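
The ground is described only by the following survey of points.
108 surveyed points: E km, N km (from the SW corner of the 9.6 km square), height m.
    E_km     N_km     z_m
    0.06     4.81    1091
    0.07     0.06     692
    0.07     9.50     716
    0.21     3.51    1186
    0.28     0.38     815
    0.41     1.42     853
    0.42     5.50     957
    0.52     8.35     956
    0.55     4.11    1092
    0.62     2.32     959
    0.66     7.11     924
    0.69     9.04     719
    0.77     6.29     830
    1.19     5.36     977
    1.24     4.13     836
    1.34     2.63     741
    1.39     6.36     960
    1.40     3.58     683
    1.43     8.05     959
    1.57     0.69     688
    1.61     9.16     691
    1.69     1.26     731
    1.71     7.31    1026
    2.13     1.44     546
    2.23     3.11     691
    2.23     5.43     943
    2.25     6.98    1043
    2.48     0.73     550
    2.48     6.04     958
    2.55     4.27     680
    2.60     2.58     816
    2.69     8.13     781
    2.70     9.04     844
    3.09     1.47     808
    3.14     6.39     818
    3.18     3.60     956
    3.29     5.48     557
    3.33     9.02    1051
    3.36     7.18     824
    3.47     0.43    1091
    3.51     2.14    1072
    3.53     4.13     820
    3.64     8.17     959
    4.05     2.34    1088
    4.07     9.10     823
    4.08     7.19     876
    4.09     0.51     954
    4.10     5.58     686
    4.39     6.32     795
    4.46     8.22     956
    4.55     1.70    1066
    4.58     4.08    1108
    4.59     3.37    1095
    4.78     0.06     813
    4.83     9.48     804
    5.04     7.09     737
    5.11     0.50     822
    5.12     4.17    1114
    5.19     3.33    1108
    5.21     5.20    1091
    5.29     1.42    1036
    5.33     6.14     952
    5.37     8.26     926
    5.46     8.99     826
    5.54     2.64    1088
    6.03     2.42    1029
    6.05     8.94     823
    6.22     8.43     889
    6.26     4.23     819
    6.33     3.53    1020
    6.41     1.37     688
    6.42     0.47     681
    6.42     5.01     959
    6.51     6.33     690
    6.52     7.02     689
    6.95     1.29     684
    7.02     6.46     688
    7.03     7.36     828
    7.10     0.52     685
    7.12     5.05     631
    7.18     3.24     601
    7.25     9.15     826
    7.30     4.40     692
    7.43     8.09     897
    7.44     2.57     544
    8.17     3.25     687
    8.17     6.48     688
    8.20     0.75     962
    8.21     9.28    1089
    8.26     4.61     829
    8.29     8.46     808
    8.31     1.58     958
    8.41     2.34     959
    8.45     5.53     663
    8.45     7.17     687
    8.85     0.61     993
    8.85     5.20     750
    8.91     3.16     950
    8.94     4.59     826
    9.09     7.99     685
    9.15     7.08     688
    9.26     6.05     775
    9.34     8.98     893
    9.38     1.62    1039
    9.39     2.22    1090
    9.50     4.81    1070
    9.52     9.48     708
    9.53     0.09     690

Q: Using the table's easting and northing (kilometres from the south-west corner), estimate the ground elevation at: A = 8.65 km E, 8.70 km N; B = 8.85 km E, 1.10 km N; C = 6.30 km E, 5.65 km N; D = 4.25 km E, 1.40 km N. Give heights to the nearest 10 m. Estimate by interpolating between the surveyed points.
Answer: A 960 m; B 990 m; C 840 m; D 1080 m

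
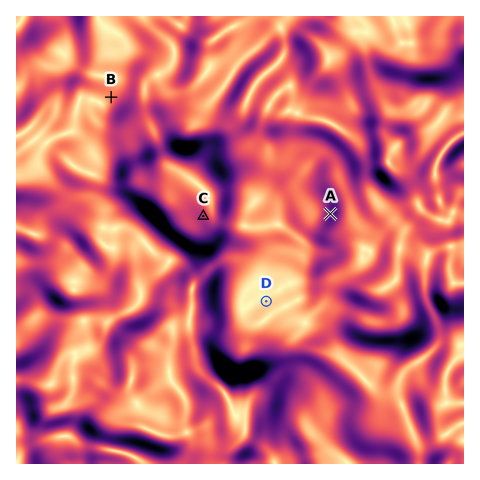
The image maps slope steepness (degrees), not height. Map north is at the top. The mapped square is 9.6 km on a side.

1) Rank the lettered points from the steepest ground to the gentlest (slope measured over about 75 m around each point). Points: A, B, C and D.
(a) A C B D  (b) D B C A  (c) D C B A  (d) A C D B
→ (a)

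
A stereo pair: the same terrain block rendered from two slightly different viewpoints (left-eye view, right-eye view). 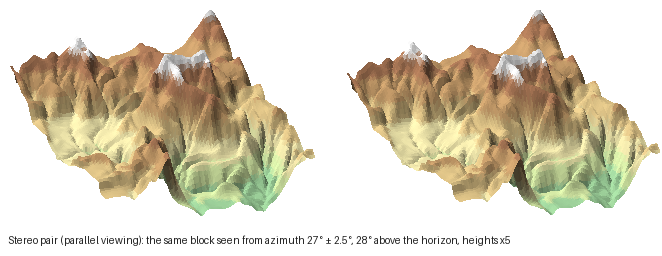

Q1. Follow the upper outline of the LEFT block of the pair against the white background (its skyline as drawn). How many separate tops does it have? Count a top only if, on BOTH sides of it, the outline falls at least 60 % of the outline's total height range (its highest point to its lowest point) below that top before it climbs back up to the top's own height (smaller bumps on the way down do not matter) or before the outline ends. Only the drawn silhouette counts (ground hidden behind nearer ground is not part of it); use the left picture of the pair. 0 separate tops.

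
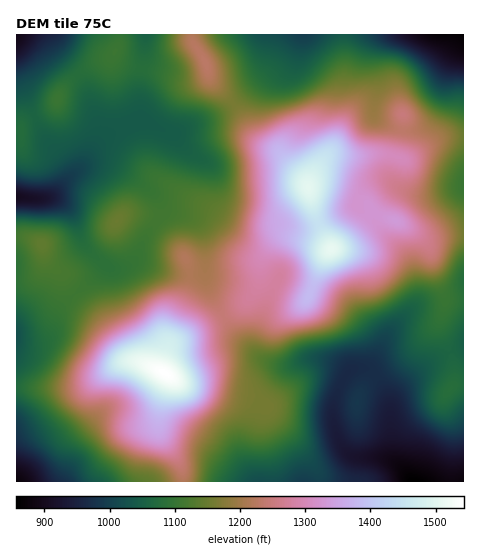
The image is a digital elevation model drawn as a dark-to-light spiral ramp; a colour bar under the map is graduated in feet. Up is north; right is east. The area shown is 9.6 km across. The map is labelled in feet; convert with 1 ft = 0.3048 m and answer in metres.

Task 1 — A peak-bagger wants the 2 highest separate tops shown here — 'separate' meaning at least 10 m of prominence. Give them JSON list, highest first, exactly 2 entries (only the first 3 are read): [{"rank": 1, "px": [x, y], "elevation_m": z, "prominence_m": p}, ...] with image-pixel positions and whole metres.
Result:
[{"rank": 1, "px": [165, 373], "elevation_m": 470, "prominence_m": 209}, {"rank": 2, "px": [332, 249], "elevation_m": 461, "prominence_m": 81}]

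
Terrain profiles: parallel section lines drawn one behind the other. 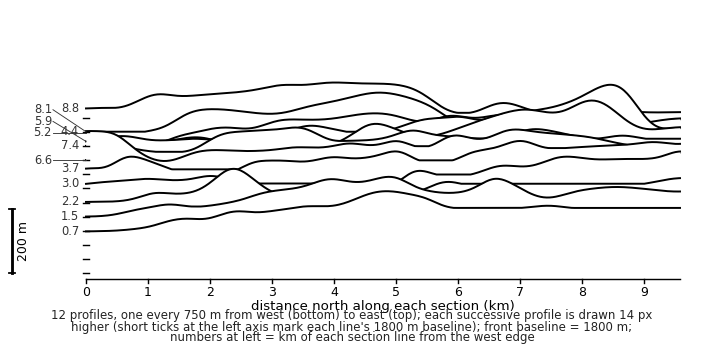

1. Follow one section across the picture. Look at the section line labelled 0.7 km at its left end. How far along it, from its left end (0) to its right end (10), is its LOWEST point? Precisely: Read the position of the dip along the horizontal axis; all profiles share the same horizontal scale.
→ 0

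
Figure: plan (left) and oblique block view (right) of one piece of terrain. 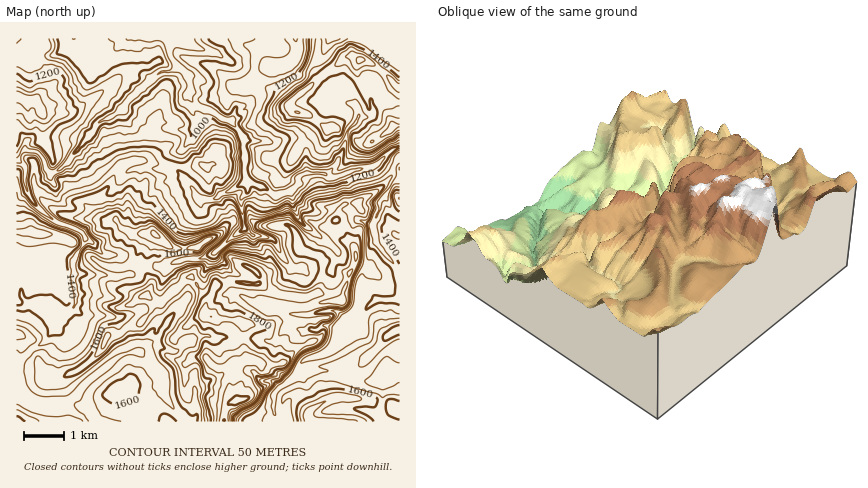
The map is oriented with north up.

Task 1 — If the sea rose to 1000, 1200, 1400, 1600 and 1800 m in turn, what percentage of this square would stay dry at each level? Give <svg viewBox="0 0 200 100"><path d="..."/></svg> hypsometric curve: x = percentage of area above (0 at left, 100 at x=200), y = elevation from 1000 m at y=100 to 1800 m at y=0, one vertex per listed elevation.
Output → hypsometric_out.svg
<svg viewBox="0 0 200 100"><path d="M187 100l-36-25-39-25-70-25-33-25"/></svg>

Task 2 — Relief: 870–2020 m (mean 1400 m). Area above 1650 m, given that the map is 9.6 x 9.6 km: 14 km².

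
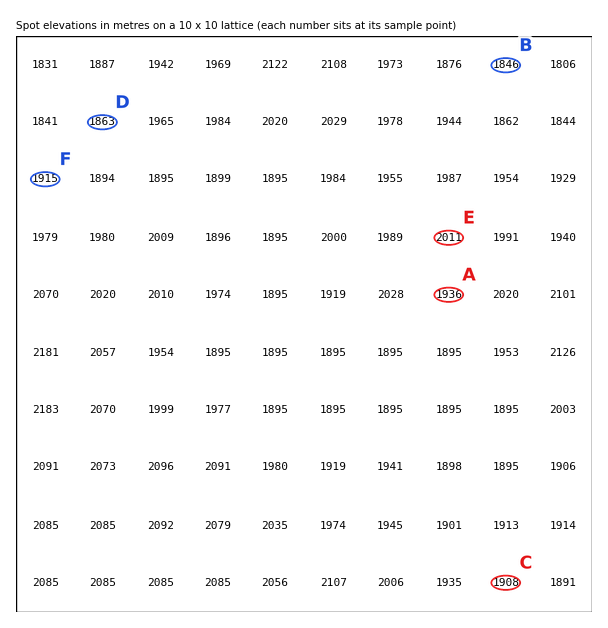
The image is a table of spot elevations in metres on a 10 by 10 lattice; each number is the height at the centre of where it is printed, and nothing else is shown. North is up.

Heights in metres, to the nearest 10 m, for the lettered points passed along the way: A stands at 1940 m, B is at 1850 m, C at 1910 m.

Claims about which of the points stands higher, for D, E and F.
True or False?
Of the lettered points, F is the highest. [False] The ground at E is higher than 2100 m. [False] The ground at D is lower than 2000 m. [True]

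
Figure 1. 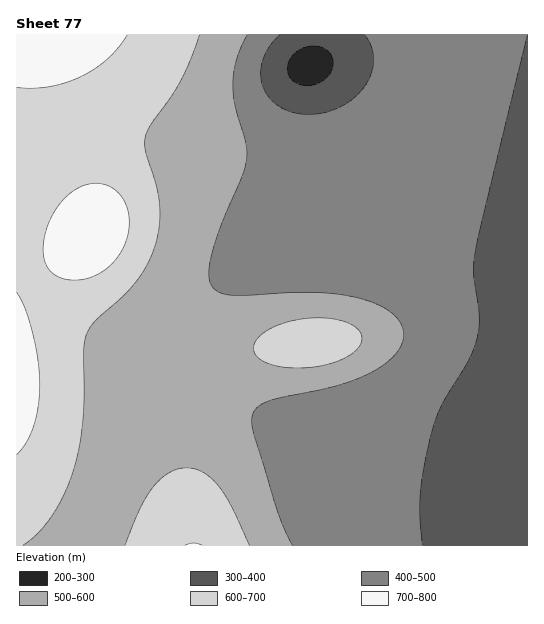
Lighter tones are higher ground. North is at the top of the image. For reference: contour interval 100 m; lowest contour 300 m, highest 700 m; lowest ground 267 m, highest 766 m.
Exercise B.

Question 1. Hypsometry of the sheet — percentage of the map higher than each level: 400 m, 86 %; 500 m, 50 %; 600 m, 24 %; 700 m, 5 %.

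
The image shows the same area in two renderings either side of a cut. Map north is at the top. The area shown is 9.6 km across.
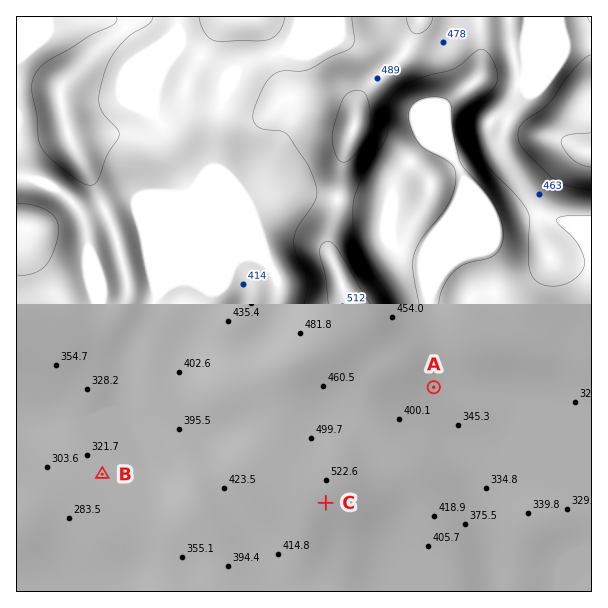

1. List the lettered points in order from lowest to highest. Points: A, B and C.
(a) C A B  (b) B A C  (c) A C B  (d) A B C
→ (b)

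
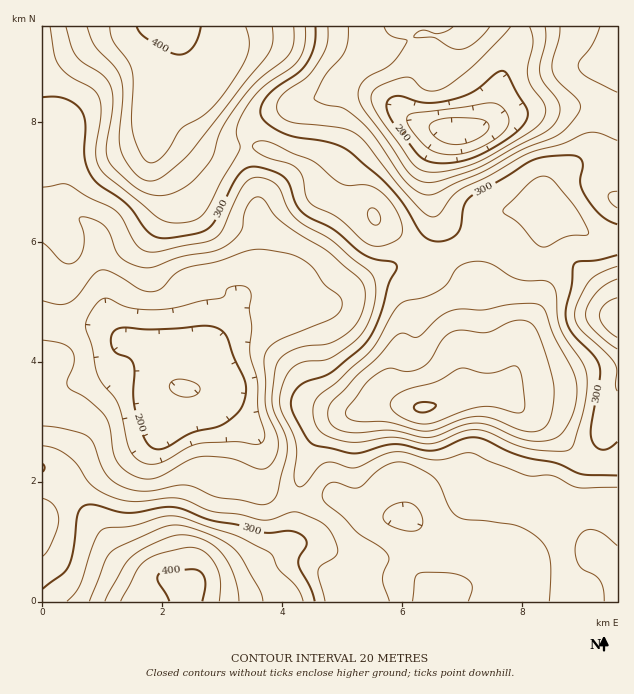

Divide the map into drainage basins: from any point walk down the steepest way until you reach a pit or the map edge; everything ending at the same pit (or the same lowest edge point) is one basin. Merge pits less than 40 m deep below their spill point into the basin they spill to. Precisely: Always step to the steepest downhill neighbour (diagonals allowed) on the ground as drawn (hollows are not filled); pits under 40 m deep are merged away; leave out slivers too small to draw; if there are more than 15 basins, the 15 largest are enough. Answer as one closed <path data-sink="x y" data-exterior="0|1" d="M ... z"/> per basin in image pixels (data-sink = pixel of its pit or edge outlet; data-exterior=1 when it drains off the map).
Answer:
<path data-sink="185 388" data-exterior="0" d="M182 26l-42 0-9 4-31 8-36 20-22 8 0 535 575 1 1-137-25-1-10-4-33-35-24-12-23-19-31 0-14 3 6-12 0-24 10-27 3-28 0-8-5-10-9-10-39-21-23-19-19-12-12-14-21-4-26-11-5-5-8-20-12-11-41-15-43 0-14-8-8-8-6-12 0-36-8-18 0-18z"/><path data-sink="455 130" data-exterior="0" d="M617 26l-433 0-6 20 0 18 8 18 0 36 6 12 17 14 11 4 37-2 41 15 12 11 8 20 5 5 26 11 21 4 12 14 13 7 29 24 39 21 9 10 5 10 0 8-3 28-10 27 0 24-5 11 38-2 5-2 10-13 6-19 2-21 16-27 4-14 3-24 0-33 6-22 10-1 12 4 25 17 22 1z"/><path data-sink="617 321" data-exterior="1" d="M559 218l-9 0-2 4-5 19 0 33-3 24-4 14-16 27-2 21-6 19-5 8-9 6 10 3 18 17 24 12 33 35 10 4 24 0 1-223-22-2-25-17z"/>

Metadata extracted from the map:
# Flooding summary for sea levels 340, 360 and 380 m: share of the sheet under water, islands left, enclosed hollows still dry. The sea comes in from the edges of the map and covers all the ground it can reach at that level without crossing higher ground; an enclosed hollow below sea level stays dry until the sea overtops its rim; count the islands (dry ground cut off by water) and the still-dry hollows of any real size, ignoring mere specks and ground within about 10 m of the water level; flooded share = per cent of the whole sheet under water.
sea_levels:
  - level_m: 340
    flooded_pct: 83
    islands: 1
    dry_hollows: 0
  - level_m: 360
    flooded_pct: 88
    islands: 1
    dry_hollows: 0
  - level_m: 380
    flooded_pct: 94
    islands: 1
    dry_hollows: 0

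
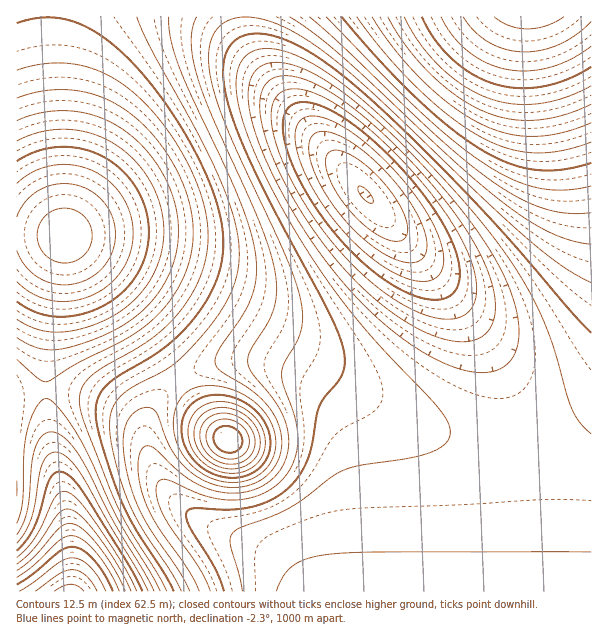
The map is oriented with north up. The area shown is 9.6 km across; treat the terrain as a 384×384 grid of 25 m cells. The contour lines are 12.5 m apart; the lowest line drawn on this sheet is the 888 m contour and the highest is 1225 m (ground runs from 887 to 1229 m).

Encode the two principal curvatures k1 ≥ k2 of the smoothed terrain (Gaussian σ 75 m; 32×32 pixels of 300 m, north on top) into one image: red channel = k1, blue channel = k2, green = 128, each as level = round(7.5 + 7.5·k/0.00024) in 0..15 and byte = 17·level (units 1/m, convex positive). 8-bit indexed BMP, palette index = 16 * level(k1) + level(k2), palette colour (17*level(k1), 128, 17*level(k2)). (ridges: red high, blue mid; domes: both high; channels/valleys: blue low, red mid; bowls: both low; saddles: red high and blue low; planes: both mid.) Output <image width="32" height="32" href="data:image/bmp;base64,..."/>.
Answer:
<image width="32" height="32" href="data:image/bmp;base64,Qk02CAAAAAAAADYEAAAoAAAAIAAAACAAAAABAAgAAAAAAAAEAAATCwAAEwsAAAABAAAAAAAAAIAAABGAAAAigAAAM4AAAESAAABVgAAAZoAAAHeAAACIgAAAmYAAAKqAAAC7gAAAzIAAAN2AAADugAAA/4AAAACAEQARgBEAIoARADOAEQBEgBEAVYARAGaAEQB3gBEAiIARAJmAEQCqgBEAu4ARAMyAEQDdgBEA7oARAP+AEQAAgCIAEYAiACKAIgAzgCIARIAiAFWAIgBmgCIAd4AiAIiAIgCZgCIAqoAiALuAIgDMgCIA3YAiAO6AIgD/gCIAAIAzABGAMwAigDMAM4AzAESAMwBVgDMAZoAzAHeAMwCIgDMAmYAzAKqAMwC7gDMAzIAzAN2AMwDugDMA/4AzAACARAARgEQAIoBEADOARABEgEQAVYBEAGaARAB3gEQAiIBEAJmARACqgEQAu4BEAMyARADdgEQA7oBEAP+ARAAAgFUAEYBVACKAVQAzgFUARIBVAFWAVQBmgFUAd4BVAIiAVQCZgFUAqoBVALuAVQDMgFUA3YBVAO6AVQD/gFUAAIBmABGAZgAigGYAM4BmAESAZgBVgGYAZoBmAHeAZgCIgGYAmYBmAKqAZgC7gGYAzIBmAN2AZgDugGYA/4BmAACAdwARgHcAIoB3ADOAdwBEgHcAVYB3AGaAdwB3gHcAiIB3AJmAdwCqgHcAu4B3AMyAdwDdgHcA7oB3AP+AdwAAgIgAEYCIACKAiAAzgIgARICIAFWAiABmgIgAd4CIAIiAiACZgIgAqoCIALuAiADMgIgA3YCIAO6AiAD/gIgAAICZABGAmQAigJkAM4CZAESAmQBVgJkAZoCZAHeAmQCIgJkAmYCZAKqAmQC7gJkAzICZAN2AmQDugJkA/4CZAACAqgARgKoAIoCqADOAqgBEgKoAVYCqAGaAqgB3gKoAiICqAJmAqgCqgKoAu4CqAMyAqgDdgKoA7oCqAP+AqgAAgLsAEYC7ACKAuwAzgLsARIC7AFWAuwBmgLsAd4C7AIiAuwCZgLsAqoC7ALuAuwDMgLsA3YC7AO6AuwD/gLsAAIDMABGAzAAigMwAM4DMAESAzABVgMwAZoDMAHeAzACIgMwAmYDMAKqAzAC7gMwAzIDMAN2AzADugMwA/4DMAACA3QARgN0AIoDdADOA3QBEgN0AVYDdAGaA3QB3gN0AiIDdAJmA3QCqgN0Au4DdAMyA3QDdgN0A7oDdAP+A3QAAgO4AEYDuACKA7gAzgO4ARIDuAFWA7gBmgO4Ad4DuAIiA7gCZgO4AqoDuALuA7gDMgO4A3YDuAO6A7gD/gO4AAID/ABGA/wAigP8AM4D/AESA/wBVgP8AZoD/AHeA/wCIgP8AmYD/AKqA/wC7gP8AzID/AN2A/wDugP8A/4D/ALbHydrauaiWlZWVhYaGh4eHh4d3d3eHh4eHh4eHh4eHpbfY6dmph4WEhIWFhoaHd3d3d3d3h4eHh4eHh4eHh4eEtuf42Jd1dHSEhYV2dnd3d3d3d3eHh4eHh4eHh4eHh4S19vfHhnRzc3N0hHV1dnd3d3d3h4eHh4eHh4eHh4eHhcX29raFc3JycoKCkoOEhYaHh4eHh4eHh4eHh4eHh4eW1vfnpnVzcnGAoLGxspOEhoeHh4eHh4eHh4eHh4eHh6fn99eWhHJxgKDD5vbkwpOFhoeHh4eHh4eHh4eHh4eHt+fnx5WEcoGQw/n//vjTooSGh4eHh4eHh4eHh4eHh4e319e2lYRzgqHl/P//+dOihIaHh4eHh4eHh4eHh4eHh7bGtqWFdHSDouT4/fzmspKFhoeHh4eHh4eHh4eHh4eHprallYV1dYSSwtPUw7KSg4aHh4eHh4eHh4eHh4eHh4emppWVhXZ2hZOioaGRkoOFd4eHh4eXl4eHh4eHh4eHh5aWloaGd3eGhYSDg4SEdneHh4eXl5eXh4eHh4eHh4eHl5aWhoeHh4eGhoaGdnd3h4eXl5eXl5eHhoaGhoeHh4eXl5eHh4eHh4eHh4eHh4eHl5eXl5eXh4aGhoaGh4eHh5eXmJiIiIiHh4eHh4eHh5eXl6eXl4eGhYWFhoaHh4eHmJiYmJiYmIeHh4eHh4eXl6enp5eHhoWFhYWGhoeHh4eYmZmZmJiYmIeHh4eHl5enp6eXh4Z1dHSEhYaGl5eHh5mZmZmZmJiYh4eHh5eXp6enl4d2dXRzc4SFhpeXl5eHmZmZmZmYmJiIh4eXl5enp5eHdnRzcnN0hYaWl5eXh4eZmZmZmZiYmIiIiJeXp6eXh3Z0c3Jyc3SGlpeXl5eHh5iZmZmYmJiYiIiYmJiXl4d2dXNycnJ0hYaXp5eXl4eHmJiYmJiYmIiIiJiYmJeHd3VzcnFydHWGl6enl5eXh4eYmJiYmJiIiIiImJiXh3d1c3JxcnN1hpenp6eXl4eHh4eImIiIiIiIiIiYl4eHdXRycXJzdXeXp6enl5eXh4eHh4eHh4eHh4eImJeXh4V0c3Jyc3V2h5eoqJiYl4eHh4eHh4eHh4eHh5eXl4eGhHNycnN0doeXqKiomJiYiIeHh4eHh4eHh4eHl5eHhoWEc3NzdIaHl6ioqJiYmIiIiIiHh4eHh4eHh4eXh4aFhYSDhISGh5enqKiYmJiIiIiIiIiHh4eHh4eHh4eGhoWEhISFhpaXp6iYmJiIiIiIiIiIiIeHh4eHh4eHh4aGhYWFhYaWl5enmJiYmIiIiIiIiIiIh4eHh4eHh4eGhoaFhYWGlpeXl5eYmJiIiIiImJiIiIg="/>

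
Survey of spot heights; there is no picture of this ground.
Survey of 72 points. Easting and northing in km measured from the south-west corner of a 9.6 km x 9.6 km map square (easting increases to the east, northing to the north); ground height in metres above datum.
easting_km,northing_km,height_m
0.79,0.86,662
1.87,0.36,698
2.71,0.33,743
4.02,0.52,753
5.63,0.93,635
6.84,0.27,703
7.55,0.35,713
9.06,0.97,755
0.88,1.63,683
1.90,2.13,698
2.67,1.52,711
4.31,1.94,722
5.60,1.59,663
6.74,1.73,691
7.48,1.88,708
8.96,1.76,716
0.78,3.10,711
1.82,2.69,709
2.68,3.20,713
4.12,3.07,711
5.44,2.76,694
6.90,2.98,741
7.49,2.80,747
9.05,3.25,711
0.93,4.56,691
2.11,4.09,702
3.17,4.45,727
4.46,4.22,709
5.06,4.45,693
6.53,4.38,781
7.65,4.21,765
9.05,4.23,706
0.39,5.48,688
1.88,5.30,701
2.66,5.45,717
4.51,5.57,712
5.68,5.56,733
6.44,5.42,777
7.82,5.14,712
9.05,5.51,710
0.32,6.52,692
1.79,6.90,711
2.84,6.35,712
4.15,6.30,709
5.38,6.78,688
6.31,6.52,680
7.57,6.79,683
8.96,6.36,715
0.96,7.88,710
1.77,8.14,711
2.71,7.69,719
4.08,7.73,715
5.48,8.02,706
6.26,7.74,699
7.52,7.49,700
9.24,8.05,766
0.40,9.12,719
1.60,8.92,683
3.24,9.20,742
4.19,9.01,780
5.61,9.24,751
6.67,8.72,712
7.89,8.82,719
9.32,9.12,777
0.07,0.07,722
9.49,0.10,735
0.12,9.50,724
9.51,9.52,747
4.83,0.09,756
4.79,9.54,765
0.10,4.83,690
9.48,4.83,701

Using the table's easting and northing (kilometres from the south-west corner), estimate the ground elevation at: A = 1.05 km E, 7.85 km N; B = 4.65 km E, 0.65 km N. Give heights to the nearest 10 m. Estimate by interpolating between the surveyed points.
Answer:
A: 710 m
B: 740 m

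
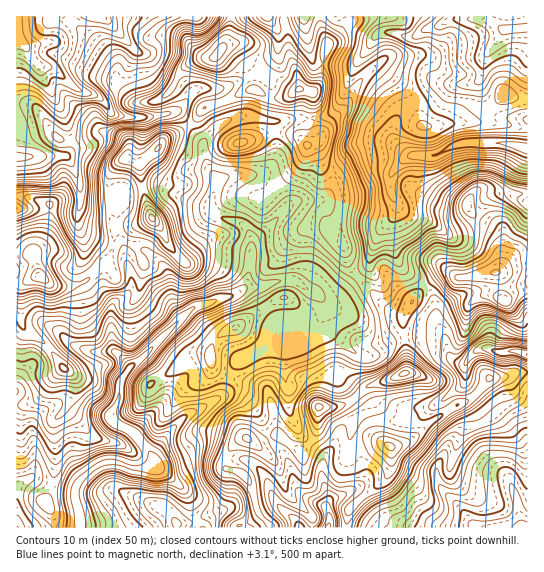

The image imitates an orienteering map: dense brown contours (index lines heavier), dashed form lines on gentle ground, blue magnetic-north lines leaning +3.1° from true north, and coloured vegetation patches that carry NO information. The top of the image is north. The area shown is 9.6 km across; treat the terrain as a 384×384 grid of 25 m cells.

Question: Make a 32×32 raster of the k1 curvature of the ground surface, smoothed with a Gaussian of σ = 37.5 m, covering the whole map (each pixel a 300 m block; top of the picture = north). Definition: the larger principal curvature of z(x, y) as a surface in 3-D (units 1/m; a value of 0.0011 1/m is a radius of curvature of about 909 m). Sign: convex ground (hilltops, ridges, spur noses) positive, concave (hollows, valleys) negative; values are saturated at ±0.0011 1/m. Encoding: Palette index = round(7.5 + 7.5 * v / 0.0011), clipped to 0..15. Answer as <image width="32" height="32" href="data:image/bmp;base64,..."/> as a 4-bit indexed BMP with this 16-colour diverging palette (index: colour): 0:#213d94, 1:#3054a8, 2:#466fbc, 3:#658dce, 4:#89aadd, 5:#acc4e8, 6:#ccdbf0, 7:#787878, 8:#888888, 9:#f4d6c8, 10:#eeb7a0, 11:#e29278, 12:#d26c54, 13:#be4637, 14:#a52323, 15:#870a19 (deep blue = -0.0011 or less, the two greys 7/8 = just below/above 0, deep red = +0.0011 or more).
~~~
<image width="32" height="32" href="data:image/bmp;base64,Qk12AgAAAAAAAHYAAAAoAAAAIAAAACAAAAABAAQAAAAAAAACAAATCwAAEwsAABAAAAAAAAAAlD0hAKhUMAC8b0YAzo1lAN2qiQDoxKwA8NvMAHh4eACIiIgAyNb0AKC37gB4kuIAVGzSADdGvgAjI6UAGQqHAHjIeYiKu67OyPn4eIiIeIiax5qJy5imy42o34iJuKmYmce83at5qfi5yZnci4uIiYfHipd2utzIybmpjpicd3mYuqeteKnKjJuomI2YjXd6mKjP+aq4jNqpyYi83XqXmZm51pnLmpuop9iIiIznqpipmrevnJiKmrr/6IiIv7iYiZmujsiqiIyX2I6pianbiJnOvYz7iambqqmb3//rnu2W+pzJnZm3eHiKp2f4iqycrriarorZuIh3eIqYuI6oy7l5qZvImrynd4iIiaeK6J23mam7q4mayoiId5m4evjquMqanYi5eIrLiHi4qou93M7Kytqou7uKiIiLmomv2pibiZqaqfyZiqh3uqmb6pqpqst6mH+piHmZirqJqrh5marHipq/Z6qJmZnId3mYibmKxoyJ+4eImoiIyIh4mrm57/qNediXiZmXh7qIiZzYmairfnuIqoiIiIi5mKmZ7tx3qa7NqYiIiImKuIipmaqHh5iJ+/yYvbl5rIiJeImYl5raqv3Pt5vKq52XiKvKqqt7qKyYibx4iHiat4iZmrqprIzJ3/uN7IvJyrp3iYmZmam5nKh/h4nKnvyMiJiIiamni6qpi9m6mZ59e7iHmZmnmaiIuHbO2YmMnoi8upeHmIl4ipq5++zcqo7IioqZmYiKqqiJmsSeh9mqq6u5eYiI"/>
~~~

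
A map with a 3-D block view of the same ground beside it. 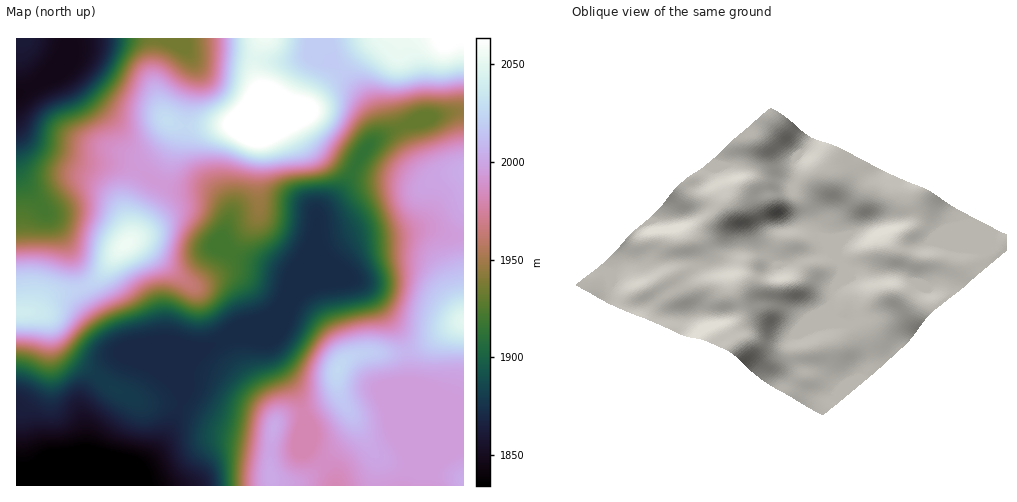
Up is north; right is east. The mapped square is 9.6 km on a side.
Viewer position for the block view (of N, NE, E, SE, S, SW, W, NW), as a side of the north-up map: SW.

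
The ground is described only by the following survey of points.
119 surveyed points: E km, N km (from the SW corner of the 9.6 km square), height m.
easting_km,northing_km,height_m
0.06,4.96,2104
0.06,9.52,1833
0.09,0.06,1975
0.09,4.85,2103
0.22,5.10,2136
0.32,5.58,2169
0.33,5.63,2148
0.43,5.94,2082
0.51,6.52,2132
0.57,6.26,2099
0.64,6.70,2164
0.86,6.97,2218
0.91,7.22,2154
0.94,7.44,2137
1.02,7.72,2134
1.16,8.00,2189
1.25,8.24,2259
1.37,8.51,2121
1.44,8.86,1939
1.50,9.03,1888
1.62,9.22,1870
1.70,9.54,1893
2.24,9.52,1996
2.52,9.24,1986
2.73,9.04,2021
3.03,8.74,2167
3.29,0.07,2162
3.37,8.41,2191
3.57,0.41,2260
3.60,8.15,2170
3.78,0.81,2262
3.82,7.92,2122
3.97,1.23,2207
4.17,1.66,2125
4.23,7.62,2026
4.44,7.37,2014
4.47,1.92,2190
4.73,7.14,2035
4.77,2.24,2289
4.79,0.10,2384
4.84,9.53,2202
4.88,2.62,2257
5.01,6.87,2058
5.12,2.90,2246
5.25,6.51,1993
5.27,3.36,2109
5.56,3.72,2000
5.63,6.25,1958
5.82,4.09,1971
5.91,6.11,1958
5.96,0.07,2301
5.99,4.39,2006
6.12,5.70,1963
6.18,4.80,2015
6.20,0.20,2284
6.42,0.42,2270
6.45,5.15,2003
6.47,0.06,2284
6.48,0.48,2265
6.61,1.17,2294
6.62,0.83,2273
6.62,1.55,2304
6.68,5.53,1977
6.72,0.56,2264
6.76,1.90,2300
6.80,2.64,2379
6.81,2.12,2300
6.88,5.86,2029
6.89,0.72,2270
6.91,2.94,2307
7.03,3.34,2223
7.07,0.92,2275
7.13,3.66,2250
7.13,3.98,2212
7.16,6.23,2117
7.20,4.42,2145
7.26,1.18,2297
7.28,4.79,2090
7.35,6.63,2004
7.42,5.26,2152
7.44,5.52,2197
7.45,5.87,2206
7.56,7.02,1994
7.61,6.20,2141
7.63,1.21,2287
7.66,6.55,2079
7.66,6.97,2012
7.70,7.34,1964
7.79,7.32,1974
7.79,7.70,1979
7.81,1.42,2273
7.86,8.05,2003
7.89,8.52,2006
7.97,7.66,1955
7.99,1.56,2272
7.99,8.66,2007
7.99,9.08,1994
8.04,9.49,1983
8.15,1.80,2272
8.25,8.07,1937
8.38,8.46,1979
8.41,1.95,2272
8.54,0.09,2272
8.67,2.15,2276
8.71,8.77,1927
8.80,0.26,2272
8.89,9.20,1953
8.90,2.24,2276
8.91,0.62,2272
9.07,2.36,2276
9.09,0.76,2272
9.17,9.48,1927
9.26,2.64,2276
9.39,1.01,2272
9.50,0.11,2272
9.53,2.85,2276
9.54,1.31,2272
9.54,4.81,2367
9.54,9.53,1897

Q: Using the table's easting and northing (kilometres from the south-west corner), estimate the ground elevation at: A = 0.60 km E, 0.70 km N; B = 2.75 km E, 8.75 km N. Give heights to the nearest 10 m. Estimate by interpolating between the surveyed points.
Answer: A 1990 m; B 2060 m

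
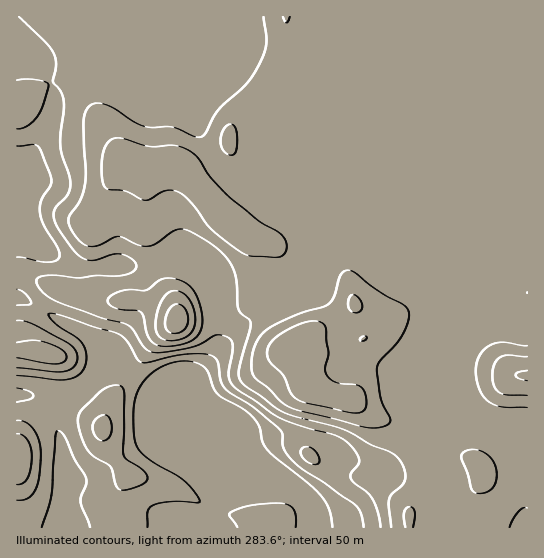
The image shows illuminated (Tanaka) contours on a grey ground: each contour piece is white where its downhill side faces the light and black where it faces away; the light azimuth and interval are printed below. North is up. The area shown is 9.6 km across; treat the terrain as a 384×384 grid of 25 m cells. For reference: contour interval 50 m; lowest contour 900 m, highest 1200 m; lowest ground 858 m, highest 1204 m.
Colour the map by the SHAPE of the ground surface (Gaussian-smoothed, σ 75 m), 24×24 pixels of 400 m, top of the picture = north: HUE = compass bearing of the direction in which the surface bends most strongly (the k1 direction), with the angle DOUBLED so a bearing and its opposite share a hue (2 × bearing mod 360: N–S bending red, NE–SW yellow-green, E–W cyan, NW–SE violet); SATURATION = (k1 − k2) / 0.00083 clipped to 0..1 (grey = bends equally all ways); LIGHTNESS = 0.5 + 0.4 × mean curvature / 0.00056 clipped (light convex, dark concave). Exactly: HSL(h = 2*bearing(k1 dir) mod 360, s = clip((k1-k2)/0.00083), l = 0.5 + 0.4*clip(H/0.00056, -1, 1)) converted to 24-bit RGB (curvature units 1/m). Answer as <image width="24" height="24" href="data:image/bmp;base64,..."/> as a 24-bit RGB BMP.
<image width="24" height="24" href="data:image/bmp;base64,Qk32BgAAAAAAADYAAAAoAAAAGAAAABgAAAABABgAAAAAAMAGAAATCwAAEwsAAAAAAAAAAAAAmb87V5aEU0yFa3iLs8J3jppmb1t7f3ZpfoluapOrXHzCja3O0K/HbCGwMS2GrLVWTDtpYbxi5OKdPk2Vtod4gFtbiZlcWlOIhetRLZKpR1qcZGeayXtir15ET5l/XLu3ZM7Mgj2kbpc6epYuq3MpiwBFnZs2pY9LNMCsSuSx1n1ik1WMmFmWwGaAarV8QFulzvWvG0aSYT6AfmNBasBQq9njb6PzkCrgkjhVgnZ4gIB/g29zcwco1k8MWP/KWJTYWMtzZVo6s4s+rJljUWB2vcJ/h8utUTiR9e7TLhKbWxiHz4BdQP4zENktbhYth15XgH9+gX56g2x2phiRP1f0z/zuiS3CZh8qv4kjTZdoUsSKhpy7WXDTk9u/xTGPhliK9ZN5jgygNhmUwdu22+m3EyqFc2aDgH9/fn6AbXydcEKVlh03oZcAbFIAWCgBbpcgSeFMWdC/VsSdTY1Vg41CmXMvjkI1iX5My0odpTaWIazRe8WV+L2UGxCKa3GDgH9/gXx/jSAjQAEEoE4j2XSfhanef7n0otn0jO/WNJ/SqUuQjlF3i3lbjy5Mu1sjhok/amEHg3sIOosADZU065V0/gpxK3tmfoB+dTuI6wDcsI3pbuHqdNbZo9rcY7vZepbAy5mFSDNlgGVrdluTpXipWCq92ZjPqYTVVkLlfrvwsP/hAIisW4Q+/xVAqmgAIDMANkUICcWrt4nVzJOuarF7kbpViY1TeYM4x4wdekRjWYRjVYKDeXCVNlO0k8zRoL3xiqv7yvH/6or4iACSaScsnCRv/4S15qlxAPSwALKnGpR61anBypnSuJ2MW3Cbolm5woKjZ5mkVISTYIyMXZyEObSuTtlXco0+k8JzkzwCMwcAlREOY5hHCsO0Z2Pw9dbZU57/GQDBKLVwANAtWIjL56TkzE/mm09mga5nwY68SEmseJOYYJiQYoRXipQ2g2QpfRgAuQAdasPudKX3nqLzYJ71Arfc9P/M0gDsJRCB0Z99RJ1RMH4aTJAQmxxr5Y6Gcc7KbWqmm1y6lH2hfWKKh15pj0hMtm9eJor7uOv9aV/kQ522ObJatzt5LcyJ2fc/oQBYRi582M5XmW5RjppQSZxnIlNyxfSboEmOjVVIenxYlGpZlVaVe124icfcWKTegs0lalIgjRAAv7UAUGoZbWYZdMoBfm8khk5PaRlAs9pGnXRkdMJ8RHujNaGXtOUriDFbqINyZmqOgH17c4R/S6ZOno49hGJFg31zfBJ0v1pb1N/BKDTeenvEjbuFOzWIjR9oZbutguOtc7HUmrfFbTWge4F+hYZraYZ9k6NkjGV8gH+AgIB/gIB/gIB/gIB/bF2JHgrynMbh2qaUTkGOe6xdtH1ybTqmTVe1jubBhdPJd0+cm1NCiFeDf3+Af4B/f4B/gIB+gH9/gIB/gIB/gIB/gIB/gIB/ZXaHJ6uZgkdG5XFYsUBhZ55ToZZeW018ZtGeaN6MhDNAl0o/W4GgfHiBf3+Af4B/f4B/f4B/f4B/f4B/gIB/gIB/gH9/gIB/fn2AXDZuXIZOppFZzouXfLe+gGS4bo7BaN2RiyVKpnpEZ8CkklSSf3+Af3+AgIB/f4B/f4B/f4B/f4B/f4B/gIB/gIB/gIB/e4JDTT6Ufp6VWaCfncqXhpe7WlnDl8LHqDjO3CKiaddzc0CHgXl+f3+Af3+AgIB/gIB/f4B/f4B/f4B/f4B/f4B/gIB/gIB/Qck/Goyal32KZ6d4cc9iZpl+YGWIrbBgYBx22IKIzZ1zS0eCf3+Af3+Af3+AgIB/gIB/gIB/f4B/f4B/f4B/f4B/f4B/gIB/y7DQGlabVpqRiLyJhLN0fk9QfXlGlms7Nm13Ur9a6F9xS1WNeIF6f3+Af3+AgIB/gIB/gIB/gIB/f4B/f4B/f4B/f4B/f4B/vnOBhzm1SKeJjLxVk1pFiFpfgH57gH9+c4N/NI1btVlx2WCNQ59deIGBf3+AgIB/gH9/gH99gIB8f4B/f4B/f4B/f4B/f4B/jHpdk1t2iY9tjpVlgXl4gH9/gIB/gIB/gIB/cYN6O4FxxWGK15F3SoCJf3+AgH+AgXiAlV9heJpkaY+Lf3+Af4B/f4B/f4B/f2Bain9dd6BrdouCf3+Af4B/gIB/gIB/gIB/f4B/W3SDQ1578LdzPX6bfX6Af3+AhF2OoYZxarRtZ1+Jf3+AgIB/f4B/f4B/b2CVhKKHc5x3b32Df3+Af4B/f4B/f4B/gIB/f3+AaFyHWEeO5emCO2Cod3iCf3+AY1OIs6R6hbZkWFyGf3+AgIB/gIB/f4B/"/>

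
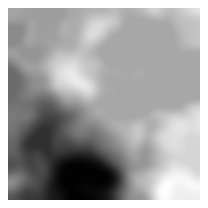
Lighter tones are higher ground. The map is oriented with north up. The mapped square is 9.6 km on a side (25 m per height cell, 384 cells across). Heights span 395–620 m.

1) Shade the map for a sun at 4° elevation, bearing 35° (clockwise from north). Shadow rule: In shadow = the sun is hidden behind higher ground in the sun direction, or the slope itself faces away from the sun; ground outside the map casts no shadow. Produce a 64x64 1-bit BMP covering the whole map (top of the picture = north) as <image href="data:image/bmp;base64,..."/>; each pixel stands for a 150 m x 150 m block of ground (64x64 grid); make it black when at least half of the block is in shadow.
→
<image width="64" height="64" href="data:image/bmp;base64,Qk0+AgAAAAAAAD4AAAAoAAAAQAAAAEAAAAABAAEAAAAAAAACAAATCwAAEwsAAAIAAAAAAAAA////AAAAAAAAAAAAAAeAAAAAAAAAB8AAgAAAAAAHgACAAAAAAAAAAAAAAAAfAAAAAAAAAP+AAAAAAAAB/4AAAAAAAAP/gAAAAAAAB/8AAAAAAAAP/wAAAAAAAD/+AAAAAAAAf/4AAAAAAAB//AAAAAAAAH/wAAAAAAAA/+AAAAAAAAD/4AAAAAAAAH/AAAAAAAAAHgAAAAAAAAcAAAAAAAAABgAAAAAAAAAEAAAAAAAAAAAAAAAAAAAAAAAAAAAAAAAAAAAAAAAAAAAAAAAAAAAAAAAAAAAAAAAAAAAAAAAAA/AAAAAAAAAH/AAAAAAAAA//AAAAAAAAH/+AAAAAAAAf/8AAAAAAAB/3wAAAAAAAH/fgAAAAAAAf58AAAAAAAA/nwAAAAAAAD8eAAAAAAAAHggAAAAAAAAMAAAAAAAAAAAAAAAAAAAAAAAAAAAAAHAQAAAAAAAA8AAAAAAAAAHgAAAAAAAAA8AAAAAAAAADgAAAAAAAAAMAAAAAAAAAAAAAAAAAAAAAAAAAAAAAAAAAAAAAAAAAAAAAAAAAAAAAAAAAAAAAAAAAAAAAAAAAAAAAAAAAAAAAAAAAAAAAAAAAAAAAAAAAAAAAAAAAAAAAAAAAAAAAAAAAAAAAAAAAAAAAAAAAAAAAAAAAAAAAAAAAAAAAAAAAAAAAAAAAAAAAAAAAAAAAAAA=="/>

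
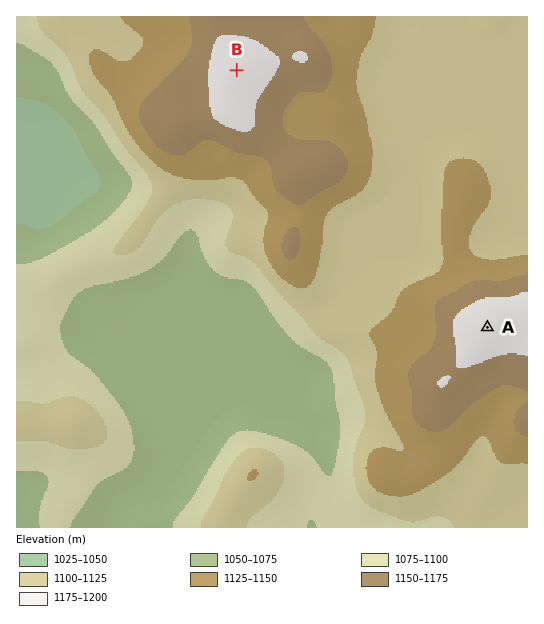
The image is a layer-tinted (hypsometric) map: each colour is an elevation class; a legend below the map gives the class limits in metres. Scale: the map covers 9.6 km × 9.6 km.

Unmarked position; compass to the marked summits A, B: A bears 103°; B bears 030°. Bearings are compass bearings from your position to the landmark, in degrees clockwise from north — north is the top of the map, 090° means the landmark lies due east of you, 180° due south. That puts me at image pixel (135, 246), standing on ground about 1100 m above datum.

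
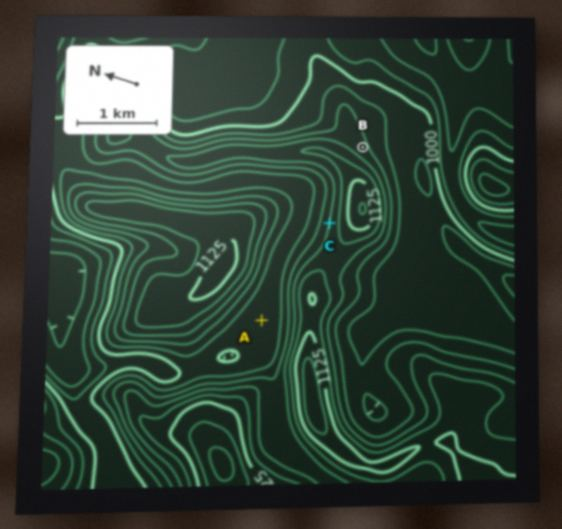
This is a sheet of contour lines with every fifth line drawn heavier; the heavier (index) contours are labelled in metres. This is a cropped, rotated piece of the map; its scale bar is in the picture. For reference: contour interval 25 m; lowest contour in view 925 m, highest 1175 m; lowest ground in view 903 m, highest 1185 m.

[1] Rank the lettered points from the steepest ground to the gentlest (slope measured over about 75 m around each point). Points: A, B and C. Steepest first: C B A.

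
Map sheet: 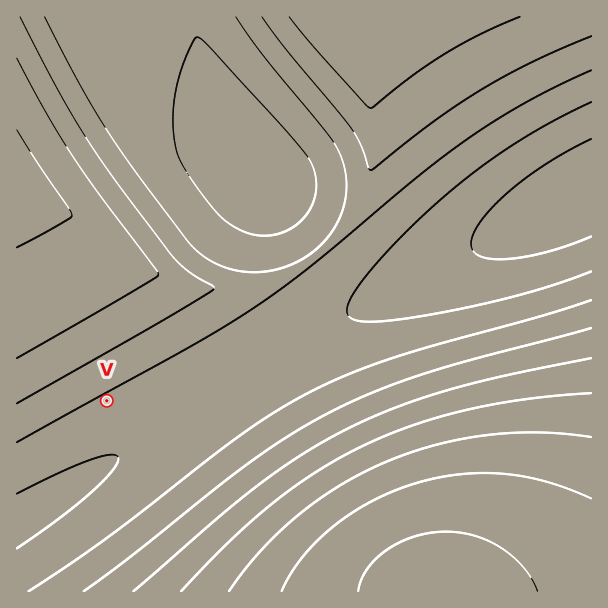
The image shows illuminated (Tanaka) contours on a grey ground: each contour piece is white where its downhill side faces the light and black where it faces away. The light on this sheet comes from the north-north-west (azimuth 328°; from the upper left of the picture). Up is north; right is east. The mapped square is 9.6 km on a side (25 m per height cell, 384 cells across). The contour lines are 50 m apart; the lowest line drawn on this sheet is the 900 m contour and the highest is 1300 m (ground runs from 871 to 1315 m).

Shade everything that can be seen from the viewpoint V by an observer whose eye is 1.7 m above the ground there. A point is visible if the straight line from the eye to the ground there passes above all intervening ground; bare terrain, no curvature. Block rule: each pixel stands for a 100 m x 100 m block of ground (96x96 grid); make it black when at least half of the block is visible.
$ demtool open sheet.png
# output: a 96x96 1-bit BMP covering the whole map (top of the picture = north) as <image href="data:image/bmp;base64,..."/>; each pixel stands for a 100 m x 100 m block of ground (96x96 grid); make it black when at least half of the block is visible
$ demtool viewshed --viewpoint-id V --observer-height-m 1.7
<image width="96" height="96" href="data:image/bmp;base64,Qk2+BAAAAAAAAD4AAAAoAAAAYAAAAGAAAAABAAEAAAAAAIAEAAATCwAAEwsAAAIAAAAAAAAA////AAAAAAD//////8AAAAAAAAD///////AAAAAAAAD///////wAAAAAAAD///////8AAAAAAAD///////+AAAAAAAD////////gAAAAAAD////////wAAAAAAD////////8AAAAAAD////////+AAAAAAD/////////AAAAAAD/////////gAAAAAD/////////4AAAAAD/////////8AAAAAD/////////+AAAAAD//////////AAAAAD//////////gAAAAD//////////wAAAAD//////////4AAAAD//////////8AAAAD//////////+AAAAD///////////AAAAD///////////AAAAD///////////gAAAD///////////wAAAD///////////4AAAD///////////8AAAD///////////+AAAD////////////AAAD////////////gAAD////////////wAAD////////////4AAD////////////8AAD////////////+AAD/////////////AAA/////////////wAAP////////////4AAD////////////+AAA/////////////gAAf////////////4AAH/////////////gAB//wH/////////8AAf/wAH////////8AAD/wAAH///////8AAA/wAAAH//////8AAAHgAAAAH/////8AAAAAAAAAAH////8AAAAAAAAAAAf///8AAAAAAAAAAAD///8AAAAAAAAAAAAf//8AAAAAAAAAAAAD//8AAAAAAAAAAAAAf/8AAAAAAAAAAAAAH/8AAAAAAAAAAAAAA/8AAAAAAAAAAAAAAP8AAAAAAAAAAAAAAD8AAAAAAAAAAAAAAA8AAAAAAAAAAAAAAAMAAAAAAAAAAAAAAAAAAAAAAAAAAAAAAAAAAAAAAAAAAAAAAAAAAAAAAAAAAAAAAAAAAAAAAAAAAAAAAAAAAAAAAAAAAAAAAAAAAAAAAAAAAAAAAAAAAAAAAAAAAAAAAAAAAAAAAAAAAAAAAAAAAAAAAAAAAAAAAAAAAAAAAAAAAAAAAAAAAAAAAAAAAAAAAAAAAAAAAAAAAAAAAAAAAAAAAAAAAAAAAAAAAAAAAAAAAAAAAAAAAAAAAAAAAAAAAAAAAAAAAAAAAAAAAAAAAAAAAAAAAAAAAAAAAAAAAAAAAAAAAAAAAAAAAAAAAAAAAAAAAAAAAAAAAAAAAAAAAAAAAAAAAAAAAAAAAAAAAAAAAAAAAAAAAAAAAAAAAAAAAAAAAAAAAAAAAAAAAAAAAAAAAAAAAAAAAAAAAAAAAAAAAAAAAAAAAAAAAAAAAAAAAAAAAAAAAAAAAAAAAAAAAAAAAAAAAAAAAAAAAAAAAAAAAAAAAAAAAAAAAAAAAAAAAAAAAAAAAAAAAAAAAAAAAAAAAAAAAAAAAAAAAAAAAAAAAAAAAAAAAAAAAAAAAAAAAAAAAAAAAAAAAAAAAAAAAAAAAAAAAAAAAAAAAAAAAAAAAAAAAAA="/>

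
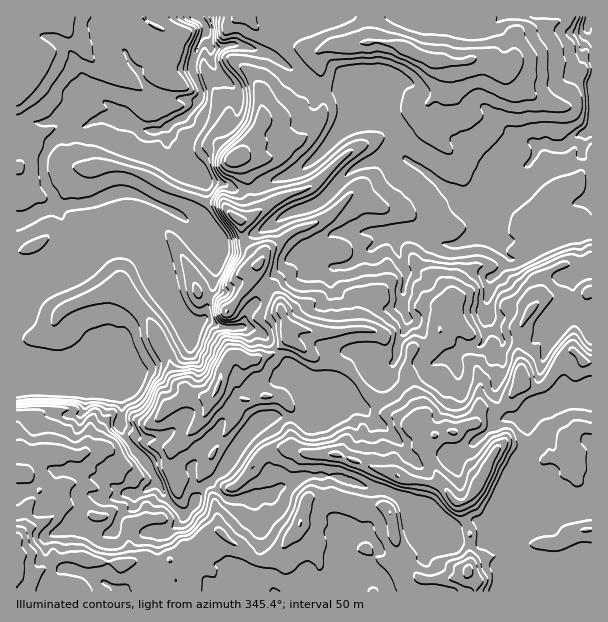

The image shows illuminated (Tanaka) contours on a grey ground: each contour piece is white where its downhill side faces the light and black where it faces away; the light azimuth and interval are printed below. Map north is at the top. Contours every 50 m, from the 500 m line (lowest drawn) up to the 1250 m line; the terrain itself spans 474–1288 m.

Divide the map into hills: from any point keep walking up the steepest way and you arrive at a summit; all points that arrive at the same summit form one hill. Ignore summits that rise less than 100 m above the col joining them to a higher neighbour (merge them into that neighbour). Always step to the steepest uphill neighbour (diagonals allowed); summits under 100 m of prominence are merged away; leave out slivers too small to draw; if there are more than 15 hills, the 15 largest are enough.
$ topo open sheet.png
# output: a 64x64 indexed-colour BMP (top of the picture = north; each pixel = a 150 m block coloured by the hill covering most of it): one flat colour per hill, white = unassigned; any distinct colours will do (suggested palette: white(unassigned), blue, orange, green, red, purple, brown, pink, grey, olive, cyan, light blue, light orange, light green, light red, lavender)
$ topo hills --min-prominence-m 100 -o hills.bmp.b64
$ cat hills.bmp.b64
<image width="64" height="64" href="data:image/bmp;base64,Qk12CAAAAAAAAHYAAAAoAAAAQAAAAEAAAAABAAQAAAAAAAAIAAATCwAAEwsAABAAAAAAAAAA////ALR3HwAOf/8ALKAsACgn1gC9Z5QAS1aMAMJ34wB/f38AIr28AM++FwDox64AeLv/AIrfmACWmP8A1bDFAGZmZmZmZmZmZmZmERERVVVRERERFVVVVVVVVVERERERZmZmZmZmZmZmZmERERVVVVVVEREVVVVVVVVVURERERFmZmZmZmZmZmZmYREWVVVVVVURFVVVVVVVVVVREREREWZmZmZmZmZmZmZmZmZVVVVVVREVVVVVVVVVVVERERERZmZmZmZmZmZmZmZmZmVVVVVVERFVVVVVVVVVURERERFmZmZmZmZmZmZmZmZmZVVVVVUREVVVVVVVVVUREREREWZmZmYRZmZmZmZmZmZlVVVVVVVVVVVVVVVVVRERERERZmZmERERERERZmZmZmVVVVVVVVVVVVVREVVVERERERFmZmZhEREREREWZmZmZVVVVVVVVVVVUREREREREREREWZmZmERERERERFmZmZlVVVVVVVVVVURERERERERERERZhFmZhEREREREWZhERVVVVVVVVVVUREREREREREREREREWZmZmERERERFhERERVVVVVVURERERERERERERERERERZmZhERERERERERERERVVVVERERERERERERERERERERERERERERMxERERERERERERERERERERERERERERERERERERERERMzMzERERERERERERERERERERERERERERERERERERERMzMzMREREREREREREREREREREREREREREREREREREREzMzMzETMREREREREREREREREREREREREREREREREREzMzMzMzMzERERERERERERERERERERERERERERERERETMzMzMzMzMxERERERERERERERERERERERERERERERERMzMzMzMzMzMRMxEREREREREREREREREREREREREREREzMzMzMzMzMzMzERERERERERERERERERERERERERERETMzMzMzMzMzMzMzMRERERERERERERERERERERERERETMzMzMzMzMzMzMzMzMRERERERERERERERERERERERMzMzMzMzMzMzMzMzMzMzERERERERERERERERERERETMzMzMzMzMzMzMzMzMzMzMxERERERERERERERERERETMzMxERMzMzMzMzMzMzMzMzMzERERERERERERERERERERERERERMzMzMzMzMzMzMzMzMRERERERERERERERERERERERERETMzMzMzMzMzMzMzMxEREREREREREREREREREREREREREzMzMzMzMzMzMzMzMRERERERERERERERERERERERERERMzETMzMzMzMzMzMxERERERERERERERERERERERERERERERMzMzMzMzMzMzERERERERERERERERERERERERERERERETMzMzMzMzMxMREREREREREREREREREREREREREREREREzMzMzMzMRERERERERERERERERERERERERERERERERETMzMzMzMxEREREREREREREREREREREREREREREREREREzMzMzMzERERERERERERERERERERERERERERERERERERMzMzMzMRERERERERERERERERERERERERERERERERERETMxERMREREREREREREREREREREREREREREREREREREREzERERERERERERERERERERERERERERERERERERERERERERERERERERERERERERERERERERERERERERERERERERERERERERERERERERERERERERERERERERERERERERERERERERERERERERERERERERFBEREREREREREREREREREREREREREREREREREREREREURBERERERERERERERERERERERERERERERERERERERERREQRERERERERERERERERERERERERERERESIRERERERFERBEREREREREREREREREREREREREREREiIiEREREREURBERERERERERERd3d3EREREREREREREiIiIRERERERREEREREREREREXd3d3d3cREREREREREiIiIiERERERFEQRERERERERF3d3d3d3d3ERERERERIiIiIiIiIREREURBERERERERF3d3d3d3d3d3ERERERIiIiIiIiIiERERREQREREREREXd3d3d3d3d3cREREREiIiIiIiIiIRERFEREERERERERd3d3d3d3d3d3ERERESIiIiIiIiIiIiEUREREERERFER3d3d3d3d3d3dxERESIiIiIiIiIiIiIiREREREEUREREd3d3d3d3d3d3dxESIiIiIiIiIiIiIiJERERERERERERHd3d3d3d3d3d3dyIiIiIiIiIiIiIiIkRERERERERERER3d3d3d3d3d3dyIiIiIiIiIiIiIiIiREREREREREREREd3d3d3d3d3dyIiIiIiIiIiIiIiIiJEREREREREREREd3d3d3d3IiIiIiIiIiIiIiIiIiIiIkRERERERERERER3d3d3d3IiIiIiIiIiIiIiIiIiIiIiRERERERERERERHd3d3d3IiIiIiIiIiIiIiIiIiIiIiJEREREREREREREd3d3d3IiIiIiIiIiIiIiIiIiIiIiIkRERERERERERER3d3ciIiIiIiIiIiIiIiIiIiIiIiIiREREREREREREREIiIiIiIiIiIiIiIiIiIiIiIiIiIiJEREREREREREREQiIiIiIiIiIiIiIiIiIiIiIiIiIiIkRERERERERERERCIiIiIiIiIiIiIiIiIiIiIiIiIiIi"/>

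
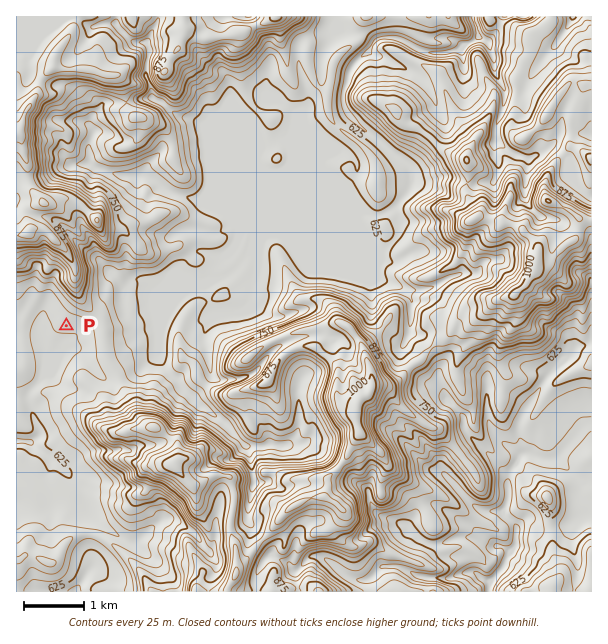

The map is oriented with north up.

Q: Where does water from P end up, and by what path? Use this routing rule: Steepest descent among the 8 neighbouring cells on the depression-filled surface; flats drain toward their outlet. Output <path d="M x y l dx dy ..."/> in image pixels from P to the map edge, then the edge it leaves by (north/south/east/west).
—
<path d="M66 326l0 12-6 7 0 6-19 20 0 6-2 1 0 3-10 11 0 3-2 1 0 5 2 1 3 12 7 15 0 6-6 6-16 0"/>
exit: west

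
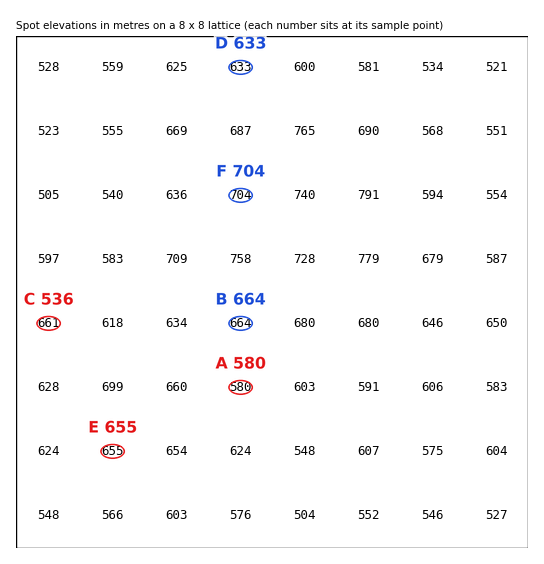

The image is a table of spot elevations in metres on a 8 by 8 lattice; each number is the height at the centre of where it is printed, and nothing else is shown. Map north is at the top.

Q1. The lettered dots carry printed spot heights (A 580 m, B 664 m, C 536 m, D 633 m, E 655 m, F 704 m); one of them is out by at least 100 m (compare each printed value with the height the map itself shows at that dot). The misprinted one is C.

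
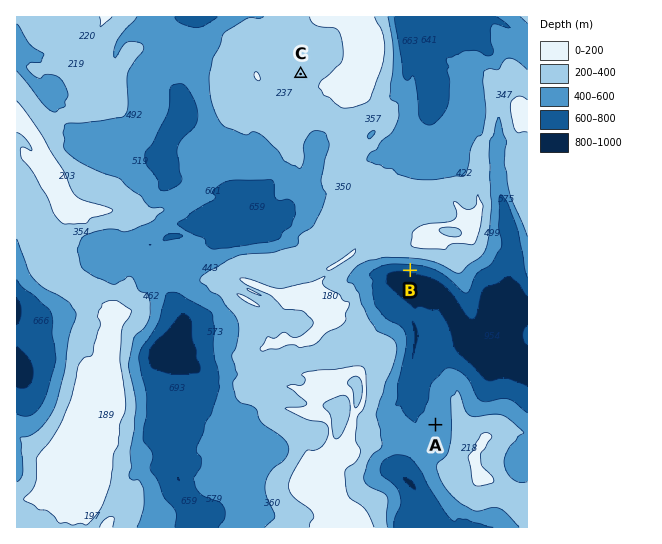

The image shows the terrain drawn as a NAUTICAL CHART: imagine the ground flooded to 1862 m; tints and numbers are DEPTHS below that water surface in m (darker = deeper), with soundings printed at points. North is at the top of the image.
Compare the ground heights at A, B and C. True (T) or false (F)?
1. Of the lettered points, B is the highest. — F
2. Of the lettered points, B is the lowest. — T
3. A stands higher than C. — F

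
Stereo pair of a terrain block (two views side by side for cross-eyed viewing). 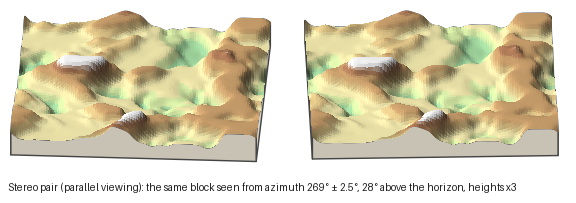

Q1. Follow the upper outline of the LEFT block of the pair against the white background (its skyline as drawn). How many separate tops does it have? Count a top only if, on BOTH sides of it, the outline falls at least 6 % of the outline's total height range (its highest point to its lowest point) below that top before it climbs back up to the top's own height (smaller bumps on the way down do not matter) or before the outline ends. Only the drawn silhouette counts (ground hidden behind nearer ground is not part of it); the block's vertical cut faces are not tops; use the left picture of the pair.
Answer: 2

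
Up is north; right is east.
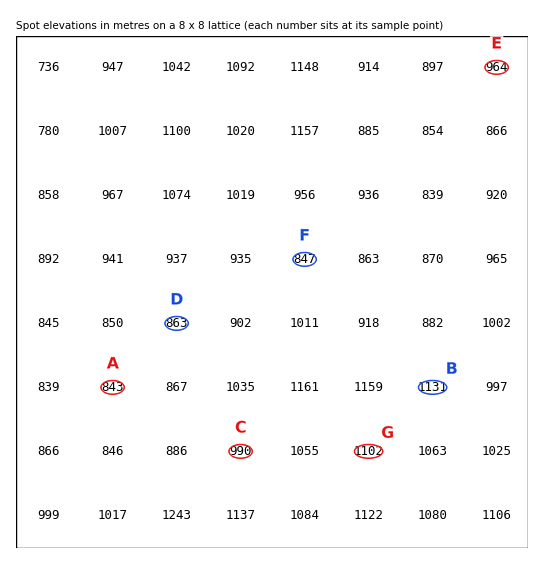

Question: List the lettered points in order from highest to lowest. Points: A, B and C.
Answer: B C A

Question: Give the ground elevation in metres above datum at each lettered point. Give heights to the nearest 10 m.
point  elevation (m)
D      860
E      960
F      850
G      1100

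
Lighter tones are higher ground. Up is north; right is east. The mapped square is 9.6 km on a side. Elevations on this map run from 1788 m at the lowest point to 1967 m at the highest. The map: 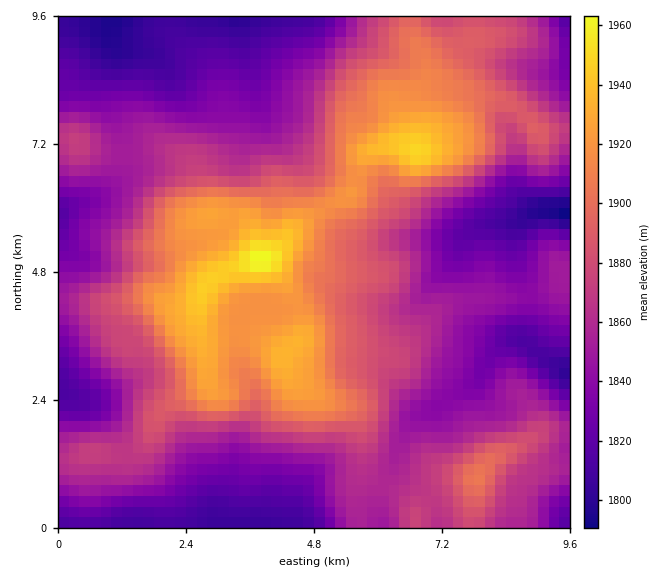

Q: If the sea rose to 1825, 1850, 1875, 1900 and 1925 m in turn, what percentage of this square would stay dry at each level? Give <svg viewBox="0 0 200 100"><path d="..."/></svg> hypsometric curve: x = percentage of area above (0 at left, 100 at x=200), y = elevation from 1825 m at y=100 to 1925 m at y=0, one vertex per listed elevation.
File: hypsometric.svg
<svg viewBox="0 0 200 100"><path d="M170 100l-43-25-49-25-34-25-29-25"/></svg>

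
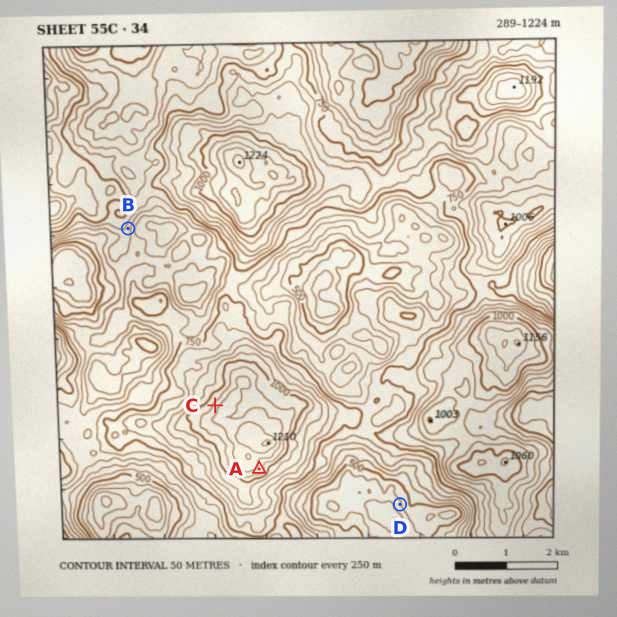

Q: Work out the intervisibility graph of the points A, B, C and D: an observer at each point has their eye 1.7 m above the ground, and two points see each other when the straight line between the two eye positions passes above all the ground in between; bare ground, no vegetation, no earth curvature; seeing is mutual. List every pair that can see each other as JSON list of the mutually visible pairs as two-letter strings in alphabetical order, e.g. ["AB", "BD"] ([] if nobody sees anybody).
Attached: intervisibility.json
["AD", "BC"]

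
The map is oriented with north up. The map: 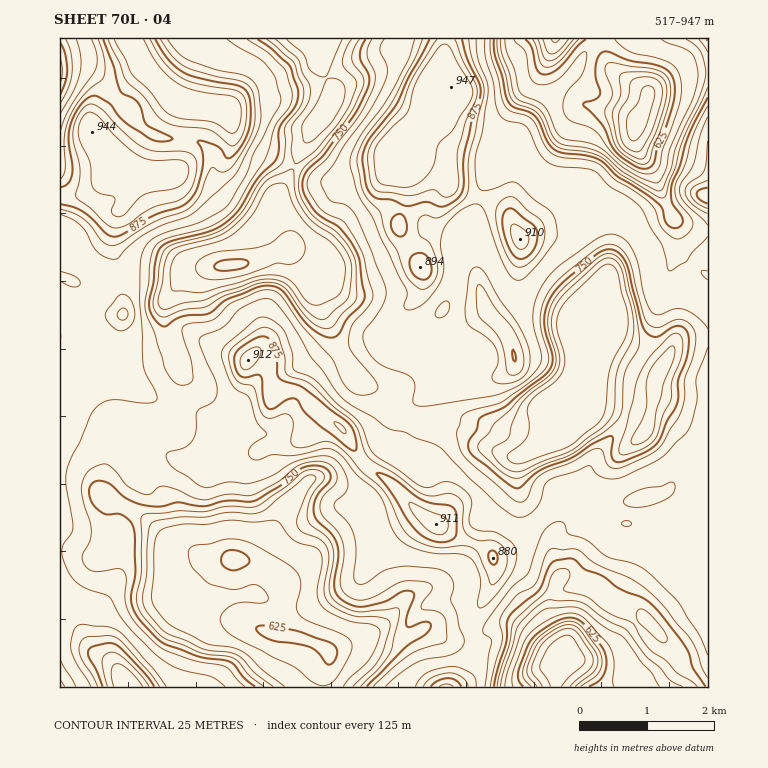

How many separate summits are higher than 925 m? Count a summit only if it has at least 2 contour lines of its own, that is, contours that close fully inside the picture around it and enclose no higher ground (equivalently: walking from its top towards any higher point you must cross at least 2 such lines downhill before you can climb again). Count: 1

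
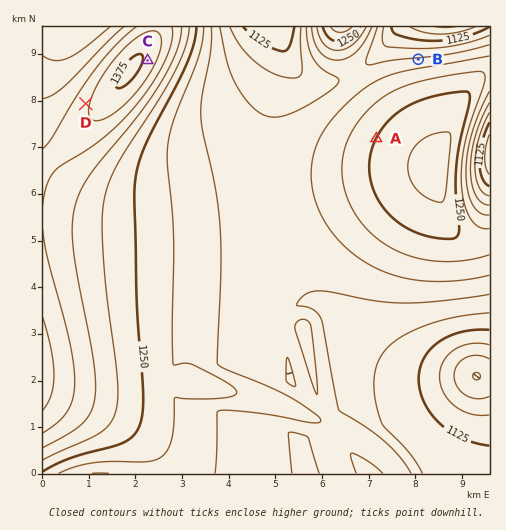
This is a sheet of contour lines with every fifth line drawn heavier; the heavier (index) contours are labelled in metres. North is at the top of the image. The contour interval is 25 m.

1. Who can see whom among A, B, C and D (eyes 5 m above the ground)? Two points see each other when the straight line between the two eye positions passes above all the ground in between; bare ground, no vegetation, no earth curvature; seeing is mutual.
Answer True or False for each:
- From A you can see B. False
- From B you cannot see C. False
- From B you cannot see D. True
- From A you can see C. True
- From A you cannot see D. True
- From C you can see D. False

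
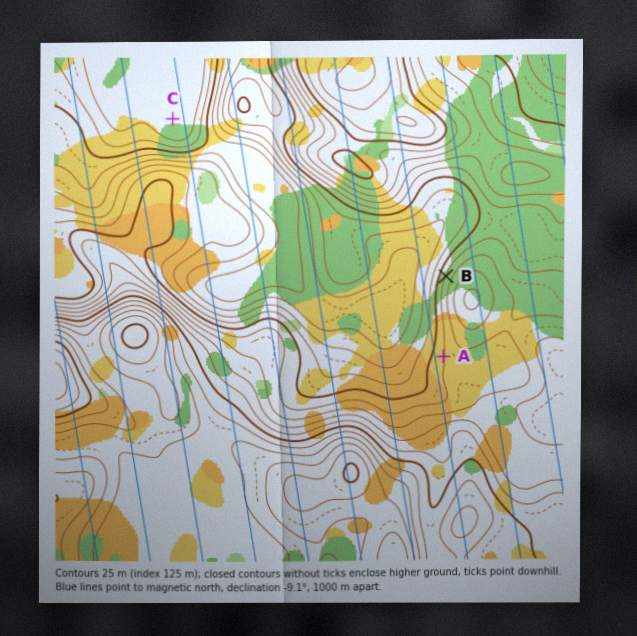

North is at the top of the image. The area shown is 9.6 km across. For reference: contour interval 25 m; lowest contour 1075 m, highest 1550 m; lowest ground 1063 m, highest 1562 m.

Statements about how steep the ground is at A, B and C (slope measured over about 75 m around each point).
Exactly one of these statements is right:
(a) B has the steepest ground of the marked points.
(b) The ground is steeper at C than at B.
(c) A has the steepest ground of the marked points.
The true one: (a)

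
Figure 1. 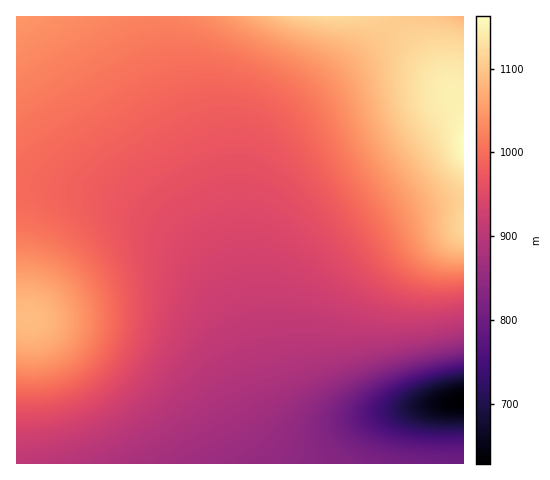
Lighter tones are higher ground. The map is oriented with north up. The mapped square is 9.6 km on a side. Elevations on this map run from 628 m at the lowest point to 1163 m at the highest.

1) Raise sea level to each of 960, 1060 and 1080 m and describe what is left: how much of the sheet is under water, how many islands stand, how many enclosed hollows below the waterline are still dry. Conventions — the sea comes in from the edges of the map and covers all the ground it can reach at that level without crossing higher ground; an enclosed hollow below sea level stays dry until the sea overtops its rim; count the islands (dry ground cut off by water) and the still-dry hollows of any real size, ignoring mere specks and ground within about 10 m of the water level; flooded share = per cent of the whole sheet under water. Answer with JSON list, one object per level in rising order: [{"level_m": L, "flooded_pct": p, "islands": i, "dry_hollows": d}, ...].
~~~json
[{"level_m": 960, "flooded_pct": 42, "islands": 0, "dry_hollows": 0}, {"level_m": 1060, "flooded_pct": 87, "islands": 0, "dry_hollows": 0}, {"level_m": 1080, "flooded_pct": 90, "islands": 0, "dry_hollows": 0}]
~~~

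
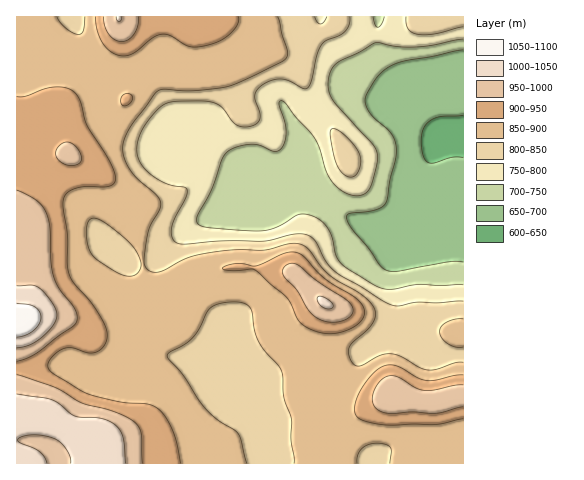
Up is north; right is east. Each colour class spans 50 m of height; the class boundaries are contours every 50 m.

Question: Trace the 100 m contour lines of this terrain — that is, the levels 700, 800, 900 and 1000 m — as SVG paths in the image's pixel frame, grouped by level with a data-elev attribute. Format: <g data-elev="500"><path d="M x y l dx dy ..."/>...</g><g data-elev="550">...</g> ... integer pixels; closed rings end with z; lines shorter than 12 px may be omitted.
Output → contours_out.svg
<g data-elev="700"><path d="M463 262l-16 0-50 9-11-1-6-5-11-16-16-19-7-13 1-2 3-2 19-2 10-3 6-4 2-5 3-19 6-22 0-11-1-7-4-7-19-17-6-11 0-9 9-16 11-11 12-6 65-13"/></g><g data-elev="800"><path d="M463 301l-25 2-21-1-19 4-9-2-54-32-9-10-11-21-4-4-6-3-12 0-30 7-41 0-37 3-8-1-5-6 0-9 3-10 11-21 1-8-2-2-17-3-11-5-12-10-6-10-2-14 5-15 15-19 11-8 15-2 28 1 11 5 10 14 5 4 9 2 10-3 4-7-5-20 3-8 9-7 12-3 10 2 15 8 4-1 3-7 5-24 4-10 6-6 13-5 6-4 4-7 1-8"/><path d="M347 176l6 1 4-4 4-9-1-9-4-8-9-10-8-7-6-1-3 2 0 5 5 24 5 10z"/><path d="M327 17l-4 5-3 2-3-3-2-4"/><path d="M406 17l0 7 2 5 4 3 6 2 16 0 29-7"/></g><g data-elev="900"><path d="M181 463l-4-19-4-13-8-14-7-9-10-4-28-2-31-8-34-19-7-7 0-5 3-5 11-9 9-1 16 5 7 0 7-4 5-8 1-9-5-12-11-18-18-19-4-10-2-10 0-28-4-33 2-7 6-5 13-3 26-1 5-4 0-6-6-16-22-35-7-24-6-9-8-4-12-1-11 2-17 7-9 1"/><path d="M463 375l-36 6-9-3-21-12-7-1-6 1-10 6-10 13-7 13-2 12 1 6 5 3 24 6 52-1 26-5"/><path d="M321 333l15 0 17-5 10-9 1-10-7-10-32-20-24-24-6-3-7 0-31 14-20-2-14 3-1 2 2 1 5 0 22-1 5 1 31 28 10 21 4 4 8 6z"/><path d="M122 105l4 1 5-4 2-4-2-3-5-1-4 2-1 5z"/><path d="M96 17l2 15 6 13 9 8 11 3 10-3 18-15 9-4 10 2 19 11 10 0 14-4 10-5 8-7 6-7 1-7"/></g><g data-elev="1000"><path d="M47 463l-2-6-5-5-21-10-1-3 7-3 9-1 11 1 10 3 6 4 6 7 3 7 1 6"/><path d="M125 463l-3-28-3-7-7-5-13-5-24-2-17-13-8-4-33-5"/><path d="M17 348l12-3 12-7 12-12 4-11-4-11-13-16-8-3-15 1"/><path d="M325 308l7 0 1-2-1-2-7-6-7-1-1 2 1 3z"/><path d="M116 17l1 3 2 2 2-2 1-3"/></g>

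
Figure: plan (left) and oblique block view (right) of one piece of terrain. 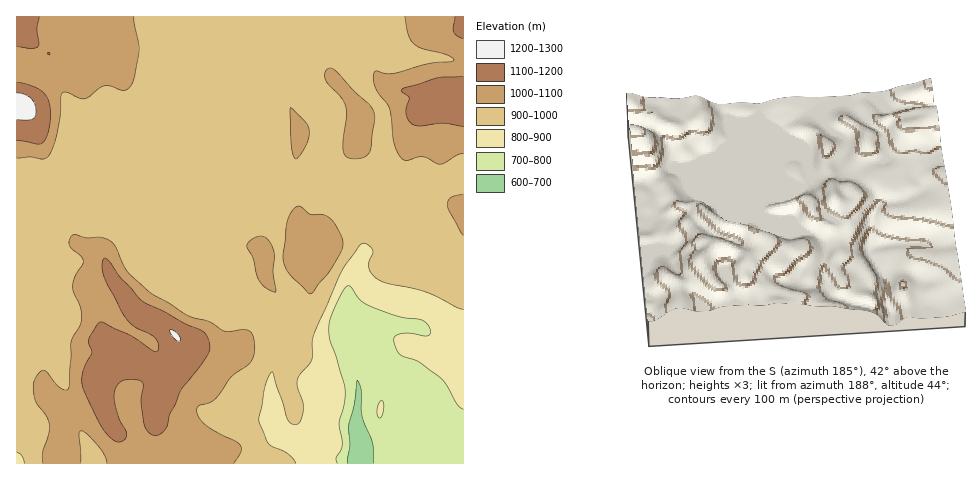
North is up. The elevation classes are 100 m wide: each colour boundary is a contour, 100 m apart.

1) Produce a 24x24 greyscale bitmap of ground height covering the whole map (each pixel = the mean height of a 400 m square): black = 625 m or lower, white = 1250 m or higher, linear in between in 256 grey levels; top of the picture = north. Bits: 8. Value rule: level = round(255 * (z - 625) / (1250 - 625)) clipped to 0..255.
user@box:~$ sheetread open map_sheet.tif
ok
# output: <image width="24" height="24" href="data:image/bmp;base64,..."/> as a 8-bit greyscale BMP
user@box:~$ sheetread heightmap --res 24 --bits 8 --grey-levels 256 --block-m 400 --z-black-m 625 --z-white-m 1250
<image width="24" height="24" href="data:image/bmp;base64,Qk12BgAAAAAAADYEAAAoAAAAGAAAABgAAAABAAgAAAAAAEACAAATCwAAEwsAAAABAAAAAAAAAAAAAAEBAQACAgIAAwMDAAQEBAAFBQUABgYGAAcHBwAICAgACQkJAAoKCgALCwsADAwMAA0NDQAODg4ADw8PABAQEAAREREAEhISABMTEwAUFBQAFRUVABYWFgAXFxcAGBgYABkZGQAaGhoAGxsbABwcHAAdHR0AHh4eAB8fHwAgICAAISEhACIiIgAjIyMAJCQkACUlJQAmJiYAJycnACgoKAApKSkAKioqACsrKwAsLCwALS0tAC4uLgAvLy8AMDAwADExMQAyMjIAMzMzADQ0NAA1NTUANjY2ADc3NwA4ODgAOTk5ADo6OgA7OzsAPDw8AD09PQA+Pj4APz8/AEBAQABBQUEAQkJCAENDQwBEREQARUVFAEZGRgBHR0cASEhIAElJSQBKSkoAS0tLAExMTABNTU0ATk5OAE9PTwBQUFAAUVFRAFJSUgBTU1MAVFRUAFVVVQBWVlYAV1dXAFhYWABZWVkAWlpaAFtbWwBcXFwAXV1dAF5eXgBfX18AYGBgAGFhYQBiYmIAY2NjAGRkZABlZWUAZmZmAGdnZwBoaGgAaWlpAGpqagBra2sAbGxsAG1tbQBubm4Ab29vAHBwcABxcXEAcnJyAHNzcwB0dHQAdXV1AHZ2dgB3d3cAeHh4AHl5eQB6enoAe3t7AHx8fAB9fX0Afn5+AH9/fwCAgIAAgYGBAIKCggCDg4MAhISEAIWFhQCGhoYAh4eHAIiIiACJiYkAioqKAIuLiwCMjIwAjY2NAI6OjgCPj48AkJCQAJGRkQCSkpIAk5OTAJSUlACVlZUAlpaWAJeXlwCYmJgAmZmZAJqamgCbm5sAnJycAJ2dnQCenp4An5+fAKCgoAChoaEAoqKiAKOjowCkpKQApaWlAKampgCnp6cAqKioAKmpqQCqqqoAq6urAKysrACtra0Arq6uAK+vrwCwsLAAsbGxALKysgCzs7MAtLS0ALW1tQC2trYAt7e3ALi4uAC5ubkAurq6ALu7uwC8vLwAvb29AL6+vgC/v78AwMDAAMHBwQDCwsIAw8PDAMTExADFxcUAxsbGAMfHxwDIyMgAycnJAMrKygDLy8sAzMzMAM3NzQDOzs4Az8/PANDQ0ADR0dEA0tLSANPT0wDU1NQA1dXVANbW1gDX19cA2NjYANnZ2QDa2toA29vbANzc3ADd3d0A3t7eAN/f3wDg4OAA4eHhAOLi4gDj4+MA5OTkAOXl5QDm5uYA5+fnAOjo6ADp6ekA6urqAOvr6wDs7OwA7e3tAO7u7gDv7+8A8PDwAPHx8QDy8vIA8/PzAPT09AD19fUA9vb2APf39wD4+PgA+fn5APr6+gD7+/sA/Pz8AP39/QD+/v4A////AHearZqZrKuspKWino5/cWBXNgcoIyAiMHuRqZuuxbe/saafk4ZrYGVjPg4yJiMnM3qUq6jHw7zQuqKNf3plbm1ePSBCLSoxPIaqqrTVvb3Zx6icg4NrdWxiSyRBMCw4SIahk77dyMXX072ul4pzeWtoRyQ5NDdDUH6MirbR3t/Q18+5rZp7fHZnNSo8Q0dNVnx/hrLM18rF5Ny8q559eXlbKTNBSEpMVHx8fp7BvM3f1rWbiIt4f4FcKTRARUdOXIKAhJ6zxNW4mHt1c3R9k5J3OUFOVFdicX+EiqmzzKqIfHNzc3mXlJqOVVhpbnN9h3l+hZu6sH1zc3NzdIeinaqfdWZ2e4CIkHl8jJ+yknNzc3N+h5mho6+nk3B2en6Hknt8ipCGdnNzc3NzdYKLnKmpkoCGhoOHlnx9jH90c3Nzc3Nzc3N3jZuTiouOjYiPmnt/i3hzc3Nzc3Nzc3RzhI6Hio6QkI2TmHyDhHZzc3Nzc3Nzc3dziIyHjY2Nk5KWlp2dfHNzc3Nzc3Nzc3ZziZGGlZuOl5udmsvDhXV0c3Nzc3Nzc3Nzi5yGmKqQo7Gxr+zVkoKAeXRzc3Nzc3NzjpWFk66TrMbGyvDMmZaMjYFzc3Nzc3N7k4aFmJ2Xt8XK17irrbKjoo91c3Nzc3mJioOUmoygsLvDy6S2ubCssph2c3NzdX6Eg4SPiouTkJedn8bAtayssZt2dHR0fIWGg4OEg42PkJulstO9tq2tsJR6fXt1goyLhYODg4yOkqSywg=="/>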